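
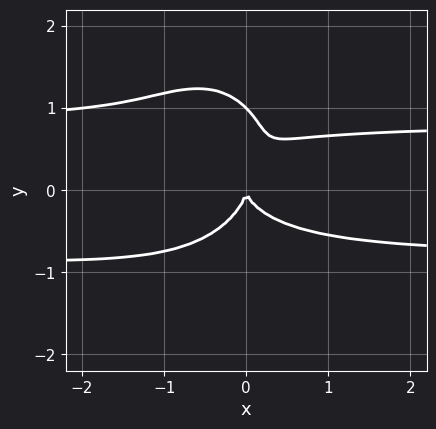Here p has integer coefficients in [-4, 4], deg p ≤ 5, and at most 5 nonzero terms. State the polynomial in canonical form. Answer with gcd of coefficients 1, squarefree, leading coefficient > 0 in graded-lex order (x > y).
3*x^2*y^2 + 2*y^4 + 2*x*y^2 - 2*y^3 - 2*x^2

1. deg p = 4. A generic line meets the curve in up to 4 points.
2. Checking where it meets the axes: one x-axis crossing is at x = 0; the y-axis gridline crossings are at y ∈ {0, 1}.
3. Matching integer coefficients to the picture gives p.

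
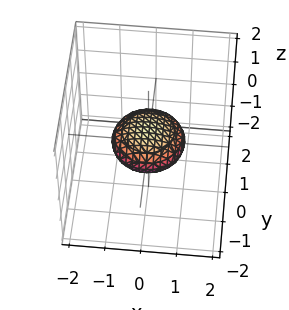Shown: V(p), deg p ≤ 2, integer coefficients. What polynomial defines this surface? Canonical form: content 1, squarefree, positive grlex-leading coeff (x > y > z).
(a) The degree is 2 — no degree-1 surface has this shape.
(b) By symmetry, every cross-section ⟂ z is a circle, so x, y appear only via x² + y².
(c) From the visible intercepts: the x-axis gridline crossings are at x ∈ {-1, 1}; a circular section at z = 0 has radius exactly 1; the y-axis gridline crossings are at y ∈ {-1, 1}.
(d) Solving for integer coefficients yields p as stated.

x^2 + y^2 + 3*z^2 - 1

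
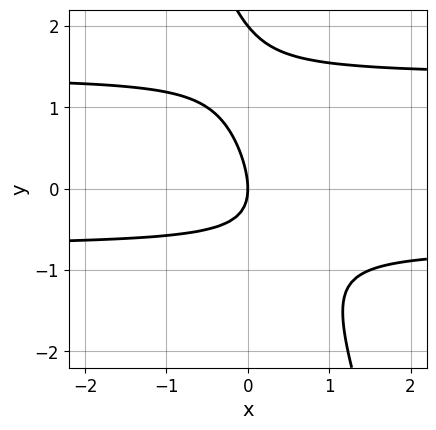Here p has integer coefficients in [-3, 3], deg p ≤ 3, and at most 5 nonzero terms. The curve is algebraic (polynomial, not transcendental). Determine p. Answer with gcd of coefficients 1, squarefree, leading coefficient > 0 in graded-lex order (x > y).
3*x*y^2 + y^3 - 2*x*y - 2*y^2 - 3*x

(a) The degree is 3 — a generic line meets the curve in up to 3 points.
(b) Against the integer gridlines: one x-axis crossing is at x = 0; the y-axis gridline crossings are at y ∈ {0, 2}.
(c) Fitting integer coefficients to these (and the overall shape) gives p.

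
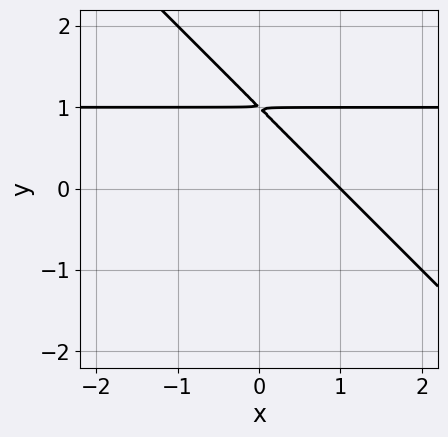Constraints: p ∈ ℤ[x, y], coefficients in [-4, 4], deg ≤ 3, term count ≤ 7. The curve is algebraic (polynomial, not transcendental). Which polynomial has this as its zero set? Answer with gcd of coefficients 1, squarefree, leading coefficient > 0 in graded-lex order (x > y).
x*y + y^2 - x - 2*y + 1

deg p = 2. A generic line meets the curve in up to 2 points.
From the axis intercepts and sections: one x-axis crossing is at x = 1.
Solving for integer coefficients yields p as stated.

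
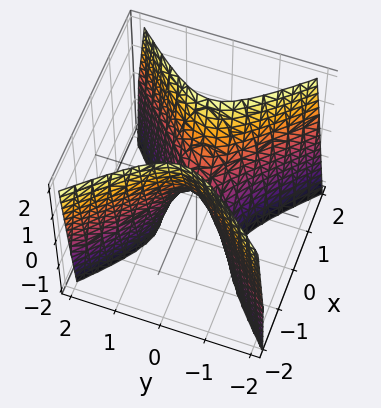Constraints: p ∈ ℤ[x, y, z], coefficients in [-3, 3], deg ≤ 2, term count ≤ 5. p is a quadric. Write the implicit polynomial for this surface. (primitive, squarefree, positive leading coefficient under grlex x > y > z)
3*x^2 - 3*y^2 - z

(a) deg p = 2.
(b) Symmetries: mirror symmetry y ↦ −y ⇒ only even powers of y; mirror symmetry x ↦ −x ⇒ only even powers of x.
(c) Against the integer gridlines: one x-axis crossing is at x = 0; it meets the y-axis at y = 0 (among the integer gridlines).
(d) The integer polynomial consistent with all of this is the stated p.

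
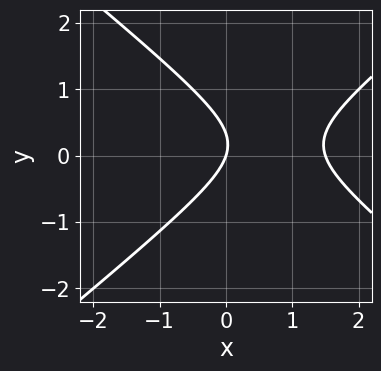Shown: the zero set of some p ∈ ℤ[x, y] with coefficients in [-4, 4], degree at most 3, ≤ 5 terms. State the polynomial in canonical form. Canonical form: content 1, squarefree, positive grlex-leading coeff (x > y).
2*x^2 - 3*y^2 - 3*x + y

(a) deg p = 2. The shape is more complex than any degree-1 curve.
(b) Against the integer gridlines: it meets the x-axis at x = 0 (among the integer gridlines); it meets the y-axis at y = 0 (among the integer gridlines).
(c) These observations pin down the coefficients.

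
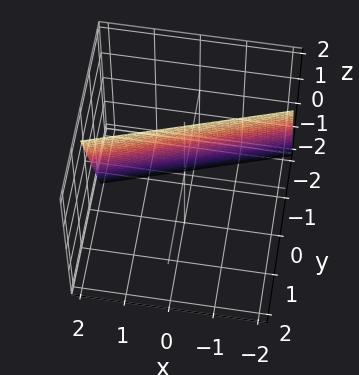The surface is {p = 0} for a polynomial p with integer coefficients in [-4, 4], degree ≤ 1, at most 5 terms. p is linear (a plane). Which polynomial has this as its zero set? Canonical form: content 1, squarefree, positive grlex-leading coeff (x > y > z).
First, the degree is 1 — the surface is flat (a plane).
Then, reading off the gridlines: one z-axis crossing is at z = 2; one x-axis crossing is at x = 2.
Finally, the integer polynomial consistent with all of this is the stated p.

x - 3*y + z - 2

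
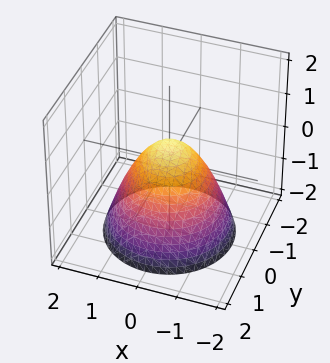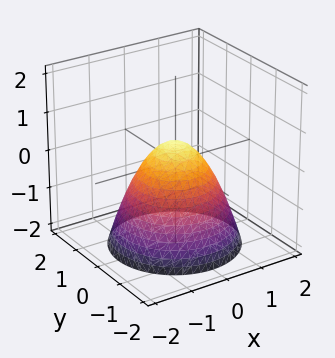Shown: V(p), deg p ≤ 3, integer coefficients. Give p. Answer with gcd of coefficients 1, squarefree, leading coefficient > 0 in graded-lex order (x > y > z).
2*x^2 + 2*y^2 + 2*z - 1

First, deg p = 2. The shape is more complex than any degree-1 surface.
Then, by symmetry, every cross-section ⟂ z is a circle, so x, y appear only via x² + y².
Next, from the visible intercepts: a circular section at z = -1 has radius between 1 and 2.
Finally, the integer polynomial consistent with all of this is the stated p.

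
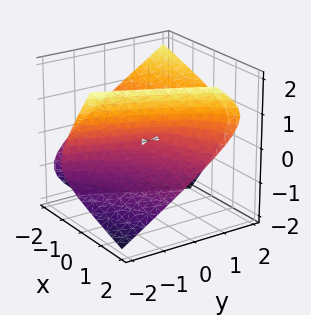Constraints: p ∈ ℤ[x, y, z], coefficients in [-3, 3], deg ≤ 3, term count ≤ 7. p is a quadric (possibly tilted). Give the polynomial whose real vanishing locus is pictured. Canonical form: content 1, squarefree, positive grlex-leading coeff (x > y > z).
(a) deg p = 2. The shape is more complex than any degree-1 surface.
(b) Observable constraints: it crosses the y-axis at the gridline y = 0; one x-axis crossing is at x = 0; it meets the z-axis at z = 0 (among the integer gridlines).
(c) Matching integer coefficients to the picture gives p.

x^2 - 3*x*y + 3*x*z + y^2 - 3*z^2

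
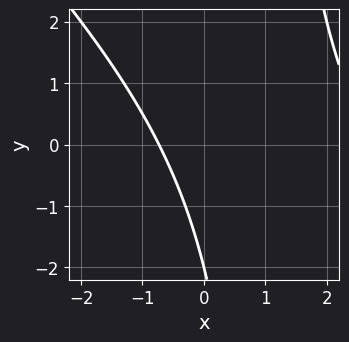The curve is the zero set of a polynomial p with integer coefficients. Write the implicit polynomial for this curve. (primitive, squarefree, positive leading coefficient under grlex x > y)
x^2 + x*y - 2*x - y - 2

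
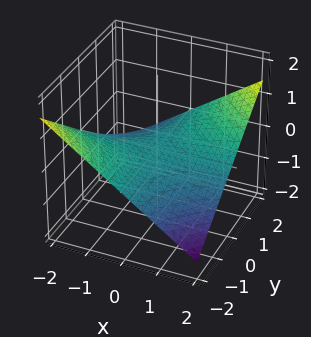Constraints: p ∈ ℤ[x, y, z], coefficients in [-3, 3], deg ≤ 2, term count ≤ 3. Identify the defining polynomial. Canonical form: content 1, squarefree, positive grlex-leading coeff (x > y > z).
x*y - 3*z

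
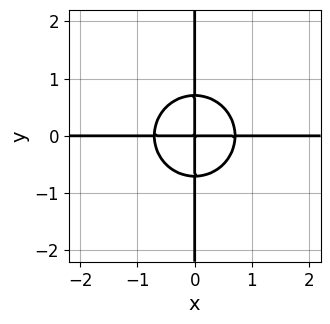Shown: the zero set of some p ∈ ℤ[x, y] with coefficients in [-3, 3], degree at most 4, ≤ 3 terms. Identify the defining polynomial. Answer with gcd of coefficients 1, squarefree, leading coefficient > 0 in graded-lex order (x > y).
2*x^3*y + 2*x*y^3 - x*y

First, deg p = 4.
Next, against the integer gridlines: the visible y-axis segment lies entirely on the curve; the visible x-axis segment lies entirely on the curve.
Finally, putting this together gives p.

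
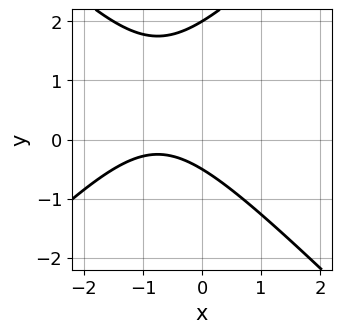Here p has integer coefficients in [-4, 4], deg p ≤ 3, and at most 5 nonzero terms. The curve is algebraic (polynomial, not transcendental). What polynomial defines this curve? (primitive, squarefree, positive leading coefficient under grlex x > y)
1. Degree: the shape is more complex than any degree-1 curve, so deg p = 2.
2. Checking where it meets the axes: it crosses the y-axis at the gridline y = 2; it misses every integer gridline on the x-axis.
3. Fitting integer coefficients to these (and the overall shape) gives p.

2*x^2 - 2*y^2 + 3*x + 3*y + 2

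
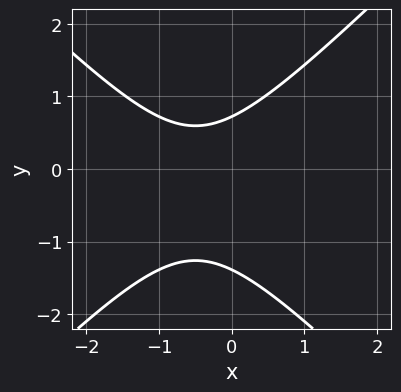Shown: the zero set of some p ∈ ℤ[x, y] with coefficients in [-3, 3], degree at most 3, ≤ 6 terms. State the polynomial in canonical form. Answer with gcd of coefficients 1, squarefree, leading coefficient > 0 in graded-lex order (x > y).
3*x^2 - 3*y^2 + 3*x - 2*y + 3

First, deg p = 2. A generic line meets the curve in up to 2 points.
Then, reading off the gridlines: the curve avoids every integer x-axis point in the box.
Finally, matching integer coefficients to the picture gives p.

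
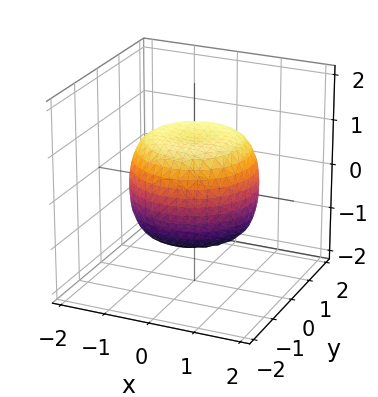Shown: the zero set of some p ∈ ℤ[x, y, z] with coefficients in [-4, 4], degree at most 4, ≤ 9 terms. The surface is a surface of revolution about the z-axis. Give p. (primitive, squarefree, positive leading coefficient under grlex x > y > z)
2*x^4 + 4*x^2*y^2 + 2*y^4 - 2*x^2 - 2*y^2 + 3*z^2 - 3

(a) Degree: the shape is more complex than any degree-3 surface, so deg p = 4.
(b) By symmetry, every cross-section ⟂ z is a circle, so x, y appear only via x² + y².
(c) Checking where it meets the axes: a circular section at z = 1 has radius exactly 1; the z-axis gridline crossings are at z ∈ {-1, 1}.
(d) Assembling these constraints gives the stated polynomial.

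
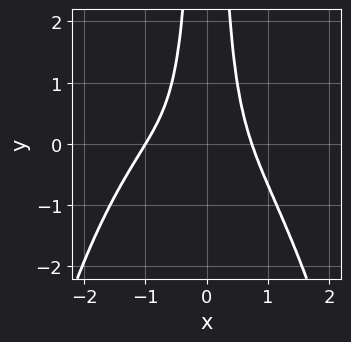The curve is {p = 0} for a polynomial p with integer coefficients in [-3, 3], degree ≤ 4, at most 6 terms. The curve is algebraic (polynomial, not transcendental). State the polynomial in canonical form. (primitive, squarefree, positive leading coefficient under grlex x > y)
2*x^4 + x^3 + 3*x^2*y - 1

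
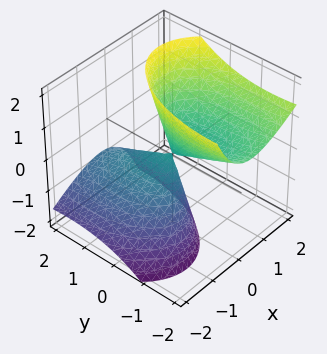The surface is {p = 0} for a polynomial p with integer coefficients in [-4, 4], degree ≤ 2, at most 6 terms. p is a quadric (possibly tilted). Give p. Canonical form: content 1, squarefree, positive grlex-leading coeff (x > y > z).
3*x^2 - 3*x*z + y^2 + 2*y*z - z^2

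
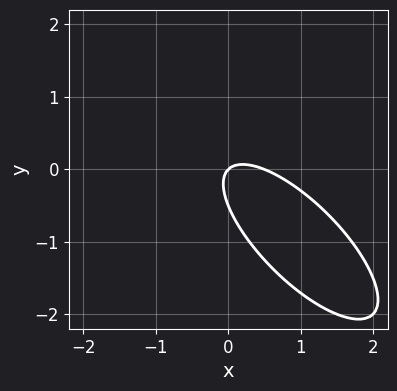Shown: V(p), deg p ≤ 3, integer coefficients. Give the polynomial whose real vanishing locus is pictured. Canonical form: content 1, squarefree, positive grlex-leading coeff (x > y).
(a) The degree is 2 — no degree-1 curve has this shape.
(b) Observable constraints: one y-axis crossing is at y = 0; it crosses the x-axis at the gridline x = 0.
(c) These observations pin down the coefficients.

2*x^2 + 3*x*y + 2*y^2 - x + y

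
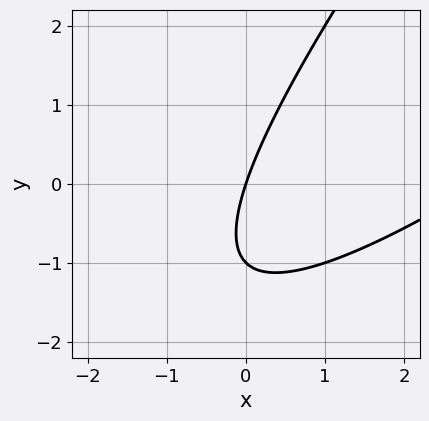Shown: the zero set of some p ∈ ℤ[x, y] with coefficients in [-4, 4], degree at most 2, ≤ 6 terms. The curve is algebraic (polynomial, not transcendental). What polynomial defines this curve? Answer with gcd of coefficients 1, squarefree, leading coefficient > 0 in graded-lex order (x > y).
x^2 - 2*x*y + y^2 - 3*x + y

1. deg p = 2.
2. Against the integer gridlines: one x-axis crossing is at x = 0; among the integer gridlines, it crosses the y-axis at y ∈ {-1, 0}.
3. Together with the visible shape, these determine p as stated.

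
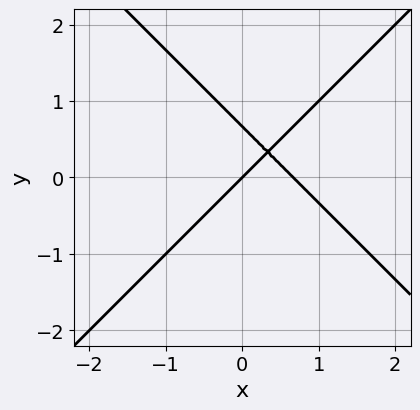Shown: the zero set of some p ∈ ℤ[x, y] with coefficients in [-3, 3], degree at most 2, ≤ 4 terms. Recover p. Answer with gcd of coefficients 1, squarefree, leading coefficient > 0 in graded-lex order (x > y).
deg p = 2. The shape is more complex than any degree-1 curve.
Against the integer gridlines: it crosses the y-axis at the gridline y = 0; it crosses the x-axis at the gridline x = 0.
Fitting integer coefficients to these (and the overall shape) gives p.

3*x^2 - 3*y^2 - 2*x + 2*y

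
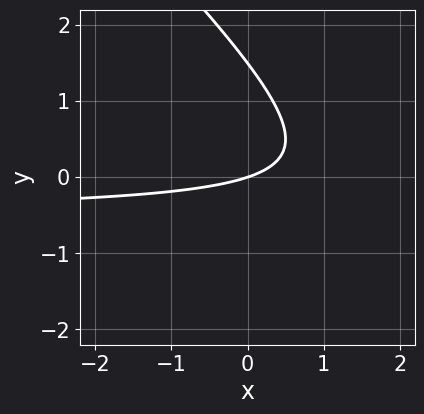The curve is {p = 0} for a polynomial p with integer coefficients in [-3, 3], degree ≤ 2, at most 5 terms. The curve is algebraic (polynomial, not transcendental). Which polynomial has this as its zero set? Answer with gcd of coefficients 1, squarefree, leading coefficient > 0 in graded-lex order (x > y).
2*x*y + 2*y^2 + x - 3*y

The degree is 2 — no degree-1 curve has this shape.
Checking where it meets the axes: it crosses the x-axis at the gridline x = 0; one y-axis crossing is at y = 0.
Putting this together gives p.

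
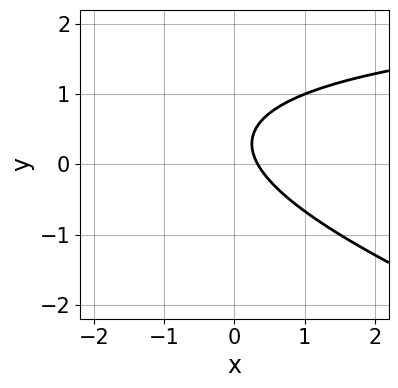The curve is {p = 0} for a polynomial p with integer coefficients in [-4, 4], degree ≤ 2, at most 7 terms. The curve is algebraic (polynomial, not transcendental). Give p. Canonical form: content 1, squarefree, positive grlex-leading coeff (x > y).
x*y + 3*y^2 - 3*x - 2*y + 1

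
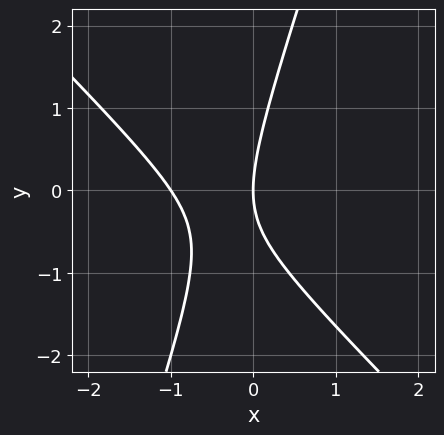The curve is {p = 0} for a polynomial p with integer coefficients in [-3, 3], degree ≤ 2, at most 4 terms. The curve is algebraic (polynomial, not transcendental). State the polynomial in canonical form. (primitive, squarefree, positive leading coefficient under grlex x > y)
3*x^2 + 2*x*y - y^2 + 3*x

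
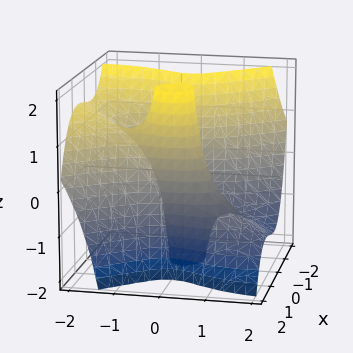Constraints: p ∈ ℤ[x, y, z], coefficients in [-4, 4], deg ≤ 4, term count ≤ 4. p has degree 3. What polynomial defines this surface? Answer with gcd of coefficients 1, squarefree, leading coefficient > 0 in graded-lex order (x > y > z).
3*x^3 + 2*y^3 + 3*y^2*z - 3*x

Degree: a generic line meets the surface in up to 3 points, so deg p = 3.
Checking where it meets the axes: every point of the z-axis in the box is on the surface; among the integer gridlines, it crosses the x-axis at x ∈ {-1, 0, 1}; one y-axis crossing is at y = 0.
Solving for integer coefficients yields p as stated.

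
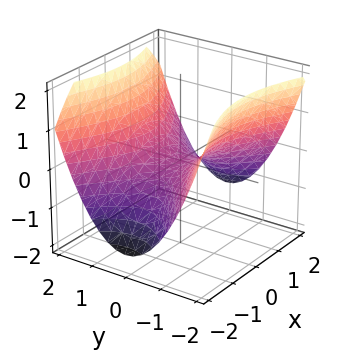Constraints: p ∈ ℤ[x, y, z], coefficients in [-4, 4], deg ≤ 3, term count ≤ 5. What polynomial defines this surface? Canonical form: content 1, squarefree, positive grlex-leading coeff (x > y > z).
x^2 - 2*y^2 + 3*z

(a) deg p = 2. A hyperbolic paraboloid; a quadric.
(b) Symmetries: it's symmetric under y → −y, forcing even powers of y; mirror symmetry x ↦ −x ⇒ only even powers of x.
(c) Reading off the gridlines: it meets the x-axis at x = 0 (among the integer gridlines); one z-axis crossing is at z = 0.
(d) Assembling these constraints gives the stated polynomial.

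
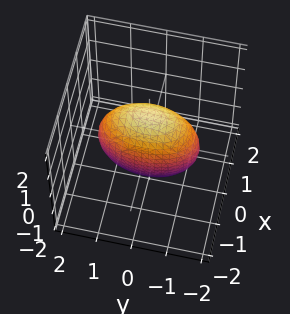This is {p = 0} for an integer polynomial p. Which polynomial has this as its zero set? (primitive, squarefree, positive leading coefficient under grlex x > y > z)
deg p = 2. A closed, bounded, convex surface; a quadric.
Symmetries: mirror symmetry x ↦ −x ⇒ only even powers of x; mirror symmetry z ↦ −z ⇒ only even powers of z; it's symmetric under y → −y, forcing even powers of y.
These observations pin down the coefficients.

3*x^2 + y^2 + z^2 - 2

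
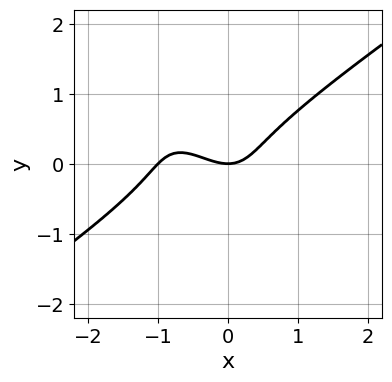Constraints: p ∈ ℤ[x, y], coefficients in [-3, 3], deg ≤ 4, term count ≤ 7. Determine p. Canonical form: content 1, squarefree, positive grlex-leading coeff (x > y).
The degree is 3 — a generic line meets the curve in up to 3 points.
Observable constraints: one y-axis crossing is at y = 0; the x-axis gridline crossings are at x ∈ {-1, 0}.
These observations pin down the coefficients.

2*x^3 - 2*x*y^2 - 3*y^3 + 2*x^2 - 2*y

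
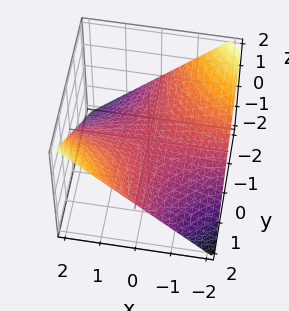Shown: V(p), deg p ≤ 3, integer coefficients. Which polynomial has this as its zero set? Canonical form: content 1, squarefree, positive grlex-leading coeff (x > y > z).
x*y - 2*z

First, degree: a saddle surface; a quadric, so deg p = 2.
Next, against the integer gridlines: every point of the y-axis in the box is on the surface; one z-axis crossing is at z = 0.
Finally, these observations pin down the coefficients. Check: (-2, 0, 0) on the x-axis lies on the surface, and p(-2, 0, 0) = 0. ✓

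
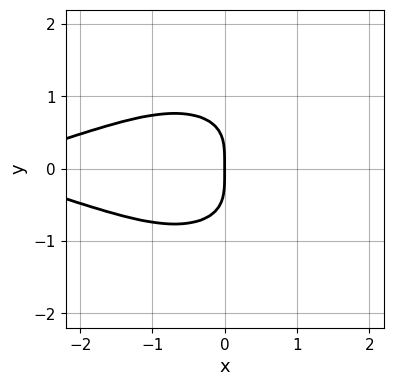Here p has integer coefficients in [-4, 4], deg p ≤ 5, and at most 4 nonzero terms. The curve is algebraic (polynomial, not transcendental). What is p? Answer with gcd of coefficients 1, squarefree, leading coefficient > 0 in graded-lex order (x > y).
2*x^2*y^2 + 3*y^4 + x^2 + 3*x

1. deg p = 4.
2. Symmetries: mirror symmetry y ↦ −y ⇒ only even powers of y.
3. From the visible intercepts: it meets the x-axis at x = 0 (among the integer gridlines); it crosses the y-axis at the gridline y = 0.
4. Fitting integer coefficients to these (and the overall shape) gives p.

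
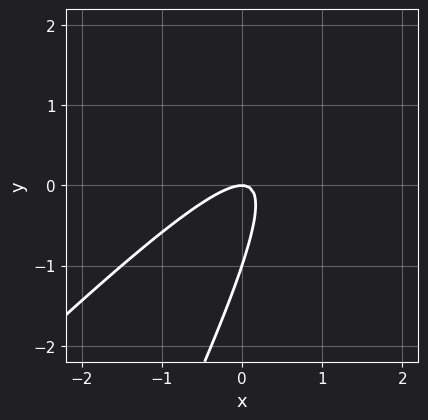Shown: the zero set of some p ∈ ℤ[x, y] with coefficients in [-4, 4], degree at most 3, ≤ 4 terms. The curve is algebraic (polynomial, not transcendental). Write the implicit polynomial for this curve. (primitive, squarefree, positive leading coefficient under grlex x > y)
(a) deg p = 2.
(b) Observable constraints: among the integer gridlines, it crosses the y-axis at y ∈ {-1, 0}; it crosses the x-axis at the gridline x = 0.
(c) Together with the visible shape, these determine p as stated.

2*x^2 - 3*x*y + y^2 + y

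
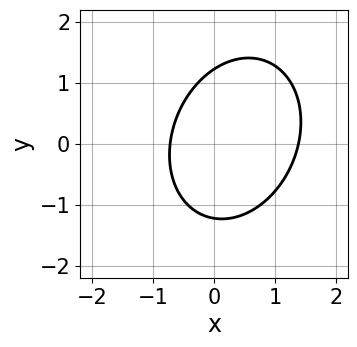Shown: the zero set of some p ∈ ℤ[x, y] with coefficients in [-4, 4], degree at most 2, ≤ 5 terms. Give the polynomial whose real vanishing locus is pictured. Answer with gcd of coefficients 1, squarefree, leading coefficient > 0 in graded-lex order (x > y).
(a) deg p = 2. The shape is more complex than any degree-1 curve.
(b) The integer polynomial consistent with all of this is the stated p.

3*x^2 - x*y + 2*y^2 - 2*x - 3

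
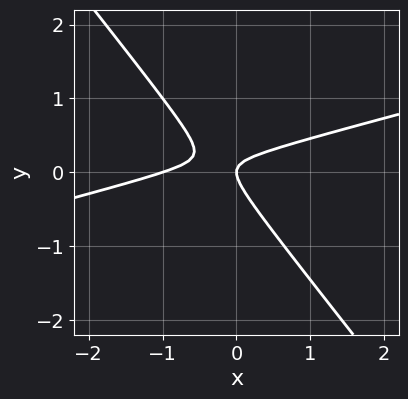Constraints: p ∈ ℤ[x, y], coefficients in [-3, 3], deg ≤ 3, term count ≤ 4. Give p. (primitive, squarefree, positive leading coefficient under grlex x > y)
x^2 - 3*x*y - 3*y^2 + x

(a) Degree: a generic line meets the curve in up to 2 points, so deg p = 2.
(b) From the visible intercepts: one y-axis crossing is at y = 0; the x-axis gridline crossings are at x ∈ {-1, 0}.
(c) Matching integer coefficients to the picture gives p.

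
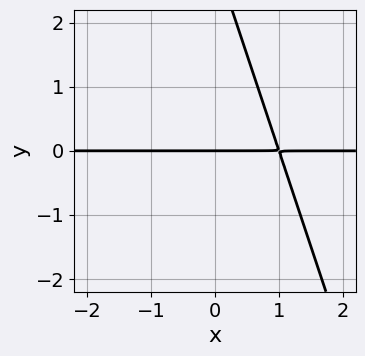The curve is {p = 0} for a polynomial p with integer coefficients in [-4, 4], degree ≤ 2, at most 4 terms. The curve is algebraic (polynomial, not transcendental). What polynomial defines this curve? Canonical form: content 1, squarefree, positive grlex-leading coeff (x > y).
3*x*y + y^2 - 3*y

(a) Degree: no degree-1 curve has this shape, so deg p = 2.
(b) Checking where it meets the axes: one y-axis crossing is at y = 0; the visible x-axis segment lies entirely on the curve.
(c) The integer polynomial consistent with all of this is the stated p.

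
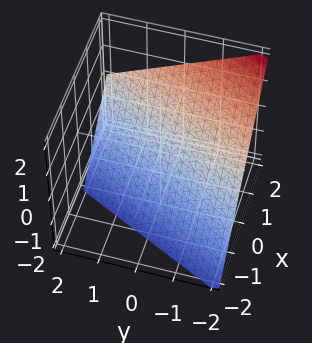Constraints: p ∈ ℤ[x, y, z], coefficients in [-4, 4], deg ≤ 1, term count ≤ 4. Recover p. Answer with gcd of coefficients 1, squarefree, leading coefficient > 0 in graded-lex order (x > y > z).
deg p = 1.
Reading off the gridlines: it meets the x-axis at x = 1 (among the integer gridlines); it meets the y-axis at y = -2 (among the integer gridlines); one z-axis crossing is at z = -1.
These observations pin down the coefficients.

2*x - y - 2*z - 2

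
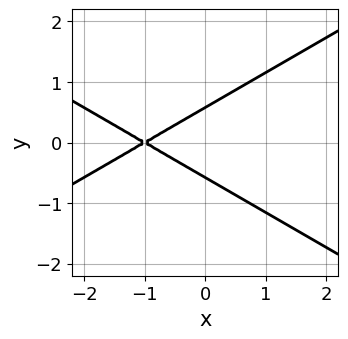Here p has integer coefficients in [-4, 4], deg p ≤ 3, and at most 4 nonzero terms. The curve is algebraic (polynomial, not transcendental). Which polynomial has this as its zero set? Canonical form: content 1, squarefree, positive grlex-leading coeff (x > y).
x^2 - 3*y^2 + 2*x + 1

First, the degree is 2 — a generic line meets the curve in up to 2 points.
Next, symmetries: it's symmetric under y → −y, forcing even powers of y.
Next, observable constraints: one x-axis crossing is at x = -1.
Finally, these observations pin down the coefficients.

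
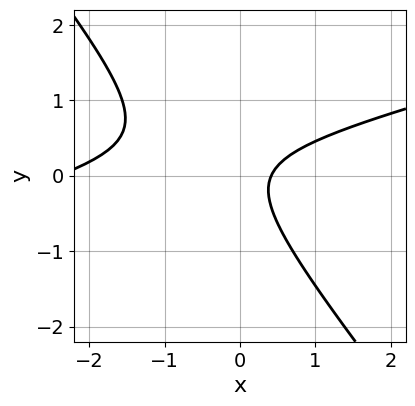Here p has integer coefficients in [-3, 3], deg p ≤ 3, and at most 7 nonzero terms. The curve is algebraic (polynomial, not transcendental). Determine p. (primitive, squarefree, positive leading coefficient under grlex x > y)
x^2 - 3*x*y - 3*y^2 + 2*x - 1

First, degree: the shape is more complex than any degree-1 curve, so deg p = 2.
Then, from the axis intercepts and sections: no y-intercept at any integer in the box.
Finally, the integer polynomial consistent with all of this is the stated p.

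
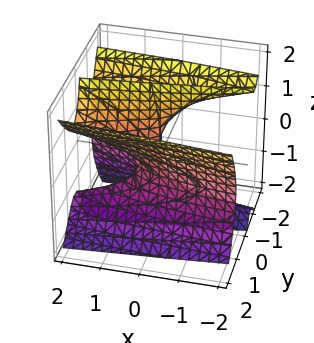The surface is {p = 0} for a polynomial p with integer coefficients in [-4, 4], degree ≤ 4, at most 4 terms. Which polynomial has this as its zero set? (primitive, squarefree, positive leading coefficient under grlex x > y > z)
3*y^3 - 2*y*z^2 - 3*y^2 + x

(a) The degree is 3 — the shape is more complex than any degree-2 surface.
(b) Checking where it meets the axes: every point of the z-axis in the box is on the surface; the y-axis gridline crossings are at y ∈ {0, 1}.
(c) Fitting integer coefficients to these (and the overall shape) gives p.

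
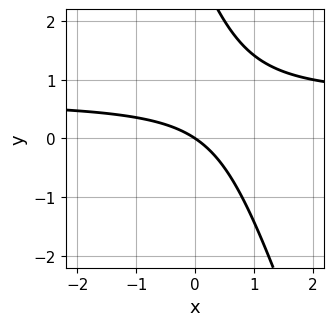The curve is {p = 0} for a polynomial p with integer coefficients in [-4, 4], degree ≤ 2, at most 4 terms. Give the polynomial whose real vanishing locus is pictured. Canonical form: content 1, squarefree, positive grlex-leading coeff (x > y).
3*x*y + y^2 - 2*x - 3*y

1. The degree is 2 — a generic line meets the curve in up to 2 points.
2. From the visible intercepts: one y-axis crossing is at y = 0; it crosses the x-axis at the gridline x = 0.
3. These observations pin down the coefficients.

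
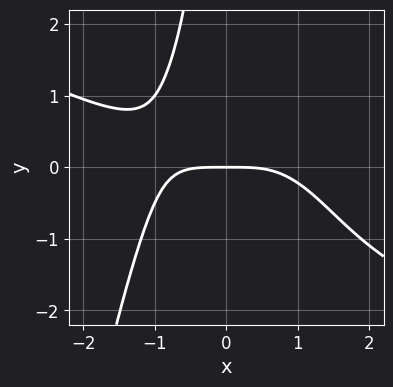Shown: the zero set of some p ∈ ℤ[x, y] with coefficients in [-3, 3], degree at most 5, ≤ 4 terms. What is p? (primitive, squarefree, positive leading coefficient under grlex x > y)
Degree: no degree-3 curve has this shape, so deg p = 4.
From the axis intercepts and sections: it meets the x-axis at x = 0 (among the integer gridlines); it crosses the y-axis at the gridline y = 0.
The integer polynomial consistent with all of this is the stated p.

x^4 + 2*x^3*y + 2*x*y^2 + 3*y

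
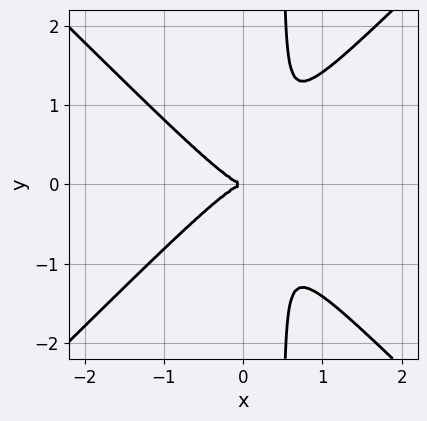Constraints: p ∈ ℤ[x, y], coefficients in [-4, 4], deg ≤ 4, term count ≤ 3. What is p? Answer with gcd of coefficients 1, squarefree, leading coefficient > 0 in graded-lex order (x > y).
2*x^3 - 2*x*y^2 + y^2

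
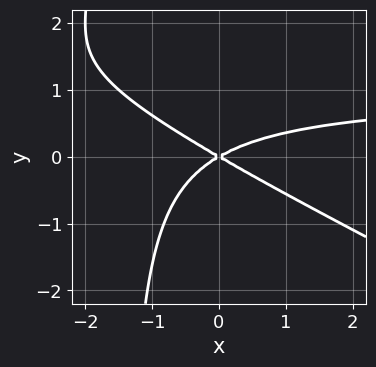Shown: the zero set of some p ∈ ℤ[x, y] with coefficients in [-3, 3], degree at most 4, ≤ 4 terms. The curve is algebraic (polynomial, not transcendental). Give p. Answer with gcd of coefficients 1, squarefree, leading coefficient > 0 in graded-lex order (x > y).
1. Degree: the shape is more complex than any degree-2 curve, so deg p = 3.
2. From the visible intercepts: it meets the x-axis at x = 0 (among the integer gridlines); one y-axis crossing is at y = 0.
3. These observations pin down the coefficients.

x^2*y + 2*x*y^2 - x^2 + 3*y^2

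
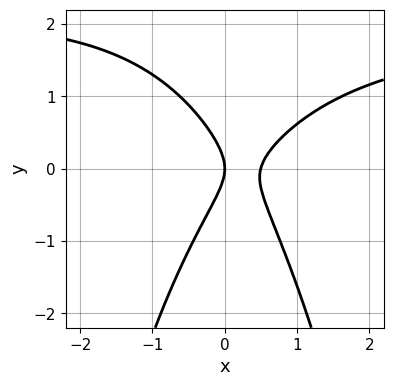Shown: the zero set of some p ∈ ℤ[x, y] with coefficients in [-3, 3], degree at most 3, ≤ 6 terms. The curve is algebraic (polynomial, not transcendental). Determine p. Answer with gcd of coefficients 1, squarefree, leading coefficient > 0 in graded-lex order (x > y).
x^2*y - 2*x^2 + y^2 + x

1. deg p = 3. The shape is more complex than any degree-2 curve.
2. From the axis intercepts and sections: it crosses the x-axis at the gridline x = 0; one y-axis crossing is at y = 0.
3. Together with the visible shape, these determine p as stated.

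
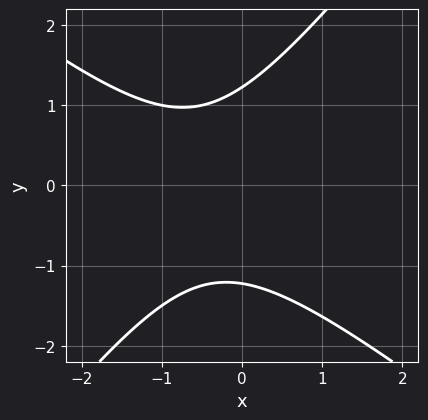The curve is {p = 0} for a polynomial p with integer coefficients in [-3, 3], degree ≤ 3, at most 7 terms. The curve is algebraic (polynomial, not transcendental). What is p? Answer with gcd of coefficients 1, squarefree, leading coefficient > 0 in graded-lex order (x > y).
2*x^2 + x*y - 2*y^2 + 2*x + 3

1. The degree is 2 — the shape is more complex than any degree-1 curve.
2. Checking where it meets the axes: the curve avoids every integer x-axis point in the box.
3. These observations pin down the coefficients.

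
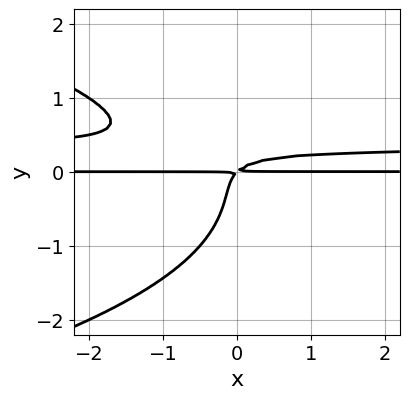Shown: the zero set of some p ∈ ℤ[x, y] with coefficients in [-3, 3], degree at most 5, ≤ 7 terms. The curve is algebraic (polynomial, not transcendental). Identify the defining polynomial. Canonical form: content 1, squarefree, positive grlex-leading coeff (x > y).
2*y^4 + 3*x*y^2 + y^3 - x*y + y^2

Degree: no degree-3 curve has this shape, so deg p = 4.
Observable constraints: every point of the x-axis in the box is on the curve.
Solving for integer coefficients yields p as stated.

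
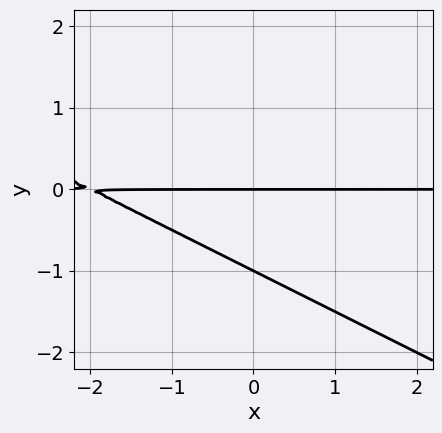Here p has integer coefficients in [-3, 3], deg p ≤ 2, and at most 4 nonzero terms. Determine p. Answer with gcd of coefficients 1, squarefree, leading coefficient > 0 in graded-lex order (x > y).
(a) Degree: the shape is more complex than any degree-1 curve, so deg p = 2.
(b) From the axis intercepts and sections: among the integer gridlines, it crosses the y-axis at y ∈ {-1, 0}; the visible x-axis segment lies entirely on the curve.
(c) Fitting integer coefficients to these (and the overall shape) gives p.

x*y + 2*y^2 + 2*y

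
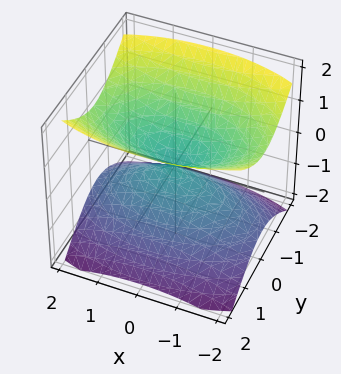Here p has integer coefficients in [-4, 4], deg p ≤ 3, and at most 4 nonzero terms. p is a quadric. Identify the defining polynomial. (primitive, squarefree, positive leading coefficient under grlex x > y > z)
x^2 + 3*y^2 - 3*z^2

There are 2 components. They look like related sheets of one shape, so recover p as a whole.
deg p = 2. A double cone through the origin; a quadric.
Symmetries: mirror symmetry z ↦ −z ⇒ only even powers of z; the x ↦ −x reflection is a symmetry, so x appears only in even powers; it's symmetric under y → −y, forcing even powers of y.
Against the integer gridlines: it meets the z-axis at z = 0 (among the integer gridlines); it crosses the x-axis at the gridline x = 0; it crosses the y-axis at the gridline y = 0.
Putting this together gives p.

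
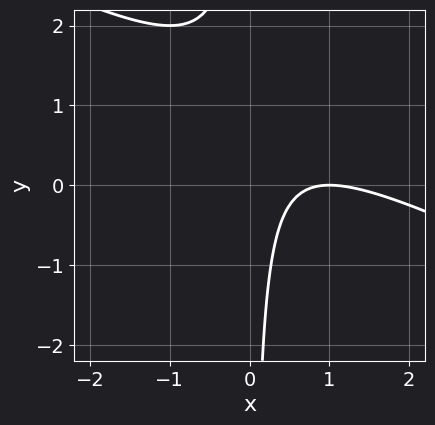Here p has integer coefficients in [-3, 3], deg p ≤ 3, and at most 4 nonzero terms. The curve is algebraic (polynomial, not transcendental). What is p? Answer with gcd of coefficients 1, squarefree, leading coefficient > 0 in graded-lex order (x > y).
x^2 + 2*x*y - 2*x + 1

The degree is 2 — no degree-1 curve has this shape.
From the axis intercepts and sections: it misses every integer gridline on the y-axis; it crosses the x-axis at the gridline x = 1.
These observations pin down the coefficients.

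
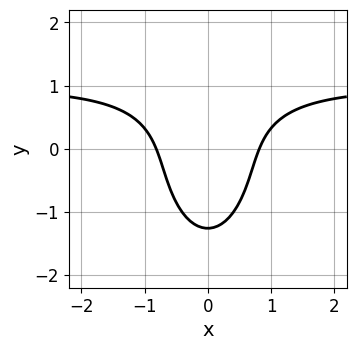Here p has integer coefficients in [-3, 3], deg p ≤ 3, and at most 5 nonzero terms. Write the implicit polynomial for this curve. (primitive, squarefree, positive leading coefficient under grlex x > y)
3*x^2*y + y^3 - 3*x^2 + 2

1. Degree: the shape is more complex than any degree-2 curve, so deg p = 3.
2. Symmetries: the x ↦ −x reflection is a symmetry, so x appears only in even powers.
3. The integer polynomial consistent with all of this is the stated p.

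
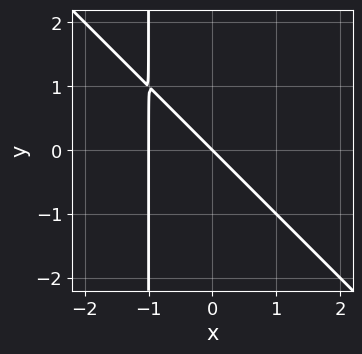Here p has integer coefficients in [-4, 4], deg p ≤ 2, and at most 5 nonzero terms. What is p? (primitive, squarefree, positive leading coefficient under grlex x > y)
(a) The degree is 2 — the shape is more complex than any degree-1 curve.
(b) Checking where it meets the axes: among the integer gridlines, it crosses the x-axis at x ∈ {-1, 0}; it crosses the y-axis at the gridline y = 0.
(c) The integer polynomial consistent with all of this is the stated p.

x^2 + x*y + x + y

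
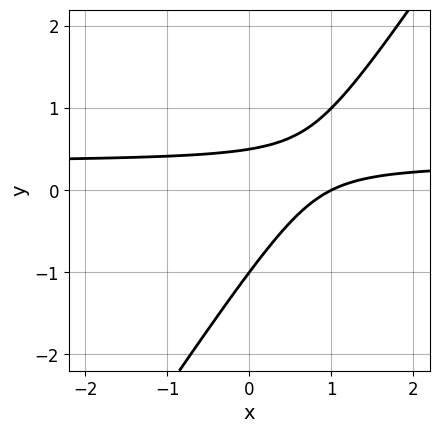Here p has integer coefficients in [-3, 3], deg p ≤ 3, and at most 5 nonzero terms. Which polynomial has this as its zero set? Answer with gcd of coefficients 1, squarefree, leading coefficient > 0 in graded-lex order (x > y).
3*x*y - 2*y^2 - x - y + 1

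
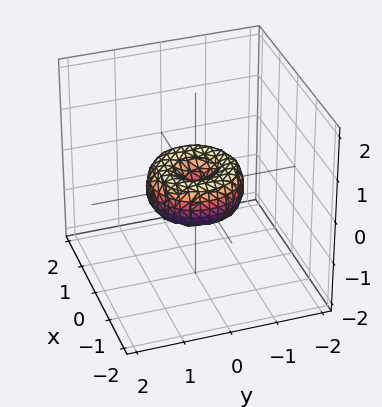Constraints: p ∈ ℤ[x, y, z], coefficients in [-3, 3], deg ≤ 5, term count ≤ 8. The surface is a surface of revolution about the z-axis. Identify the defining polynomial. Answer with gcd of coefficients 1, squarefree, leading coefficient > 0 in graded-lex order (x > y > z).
x^4 + 2*x^2*y^2 + y^4 - x^2 - y^2 + z^2

1. deg p = 4.
2. Symmetries: rotational symmetry about the z-axis ⇒ p depends on x, y only through x² + y².
3. From the axis intercepts and sections: the y-axis gridline crossings are at y ∈ {-1, 0, 1}; it meets the z-axis at z = 0 (among the integer gridlines); a circular section at z = 0 has radius exactly 1.
4. Assembling these constraints gives the stated polynomial.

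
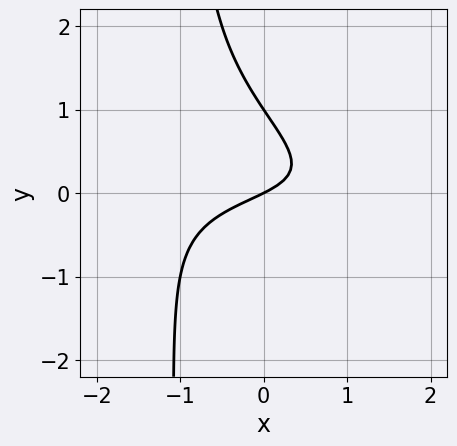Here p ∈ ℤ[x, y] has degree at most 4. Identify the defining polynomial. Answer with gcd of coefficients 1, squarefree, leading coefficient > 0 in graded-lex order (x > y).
x^2*y + 2*x*y^2 + 2*y^2 + x - 2*y

First, the degree is 3 — a generic line meets the curve in up to 3 points.
Next, observable constraints: one x-axis crossing is at x = 0; among the integer gridlines, it crosses the y-axis at y ∈ {0, 1}.
Finally, solving for integer coefficients yields p as stated.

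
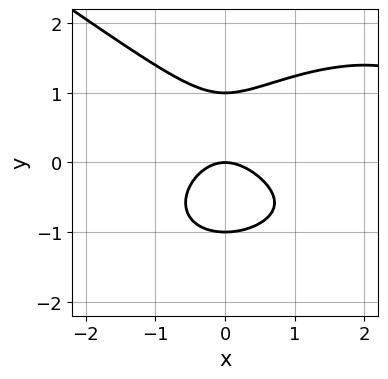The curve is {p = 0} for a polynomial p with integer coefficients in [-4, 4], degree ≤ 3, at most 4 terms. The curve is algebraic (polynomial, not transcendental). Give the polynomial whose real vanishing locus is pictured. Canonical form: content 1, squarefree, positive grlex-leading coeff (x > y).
x^3 + 3*y^3 - 3*x^2 - 3*y

deg p = 3.
From the axis intercepts and sections: the y-axis gridline crossings are at y ∈ {-1, 0, 1}; it crosses the x-axis at the gridline x = 0.
Assembling these constraints gives the stated polynomial.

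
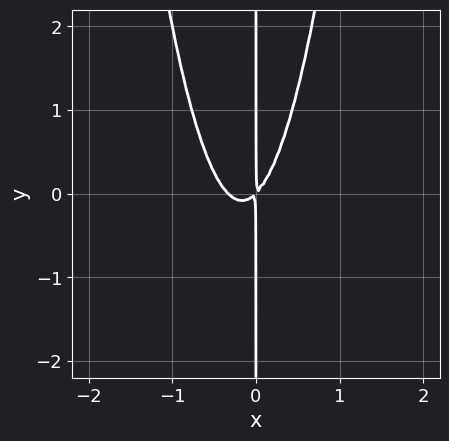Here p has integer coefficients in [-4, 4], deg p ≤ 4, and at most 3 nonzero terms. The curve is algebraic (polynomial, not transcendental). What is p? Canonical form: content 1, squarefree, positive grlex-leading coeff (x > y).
3*x^3 + x^2 - x*y

(a) deg p = 3. The shape is more complex than any degree-2 curve.
(b) Observable constraints: the visible y-axis segment lies entirely on the curve.
(c) Putting this together gives p.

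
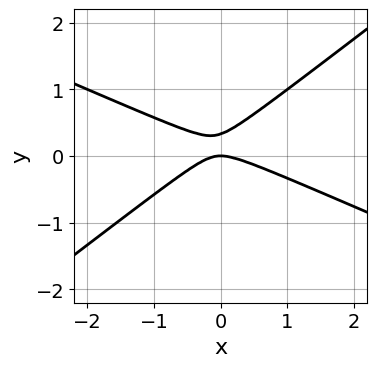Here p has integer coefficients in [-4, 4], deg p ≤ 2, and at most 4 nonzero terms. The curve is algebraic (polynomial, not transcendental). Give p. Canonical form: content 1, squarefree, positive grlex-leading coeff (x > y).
x^2 + x*y - 3*y^2 + y

(a) deg p = 2. The shape is more complex than any degree-1 curve.
(b) Against the integer gridlines: it crosses the y-axis at the gridline y = 0; it meets the x-axis at x = 0 (among the integer gridlines).
(c) The integer polynomial consistent with all of this is the stated p.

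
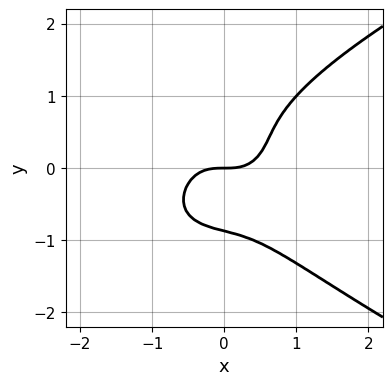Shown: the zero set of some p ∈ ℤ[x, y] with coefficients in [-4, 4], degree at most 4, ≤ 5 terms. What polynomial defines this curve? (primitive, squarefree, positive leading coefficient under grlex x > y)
Degree: the shape is more complex than any degree-3 curve, so deg p = 4.
From the axis intercepts and sections: it crosses the y-axis at the gridline y = 0; one x-axis crossing is at x = 0.
These observations pin down the coefficients.

3*y^4 - 3*x^3 - 2*x*y^2 + 2*y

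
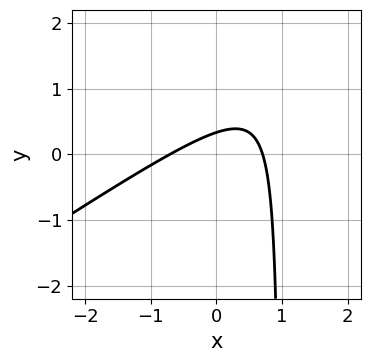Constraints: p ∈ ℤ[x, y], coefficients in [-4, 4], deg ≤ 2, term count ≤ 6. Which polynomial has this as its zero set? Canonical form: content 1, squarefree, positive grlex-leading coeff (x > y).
2*x^2 - 3*x*y + 3*y - 1

1. deg p = 2. A generic line meets the curve in up to 2 points.
2. Solving for integer coefficients yields p as stated.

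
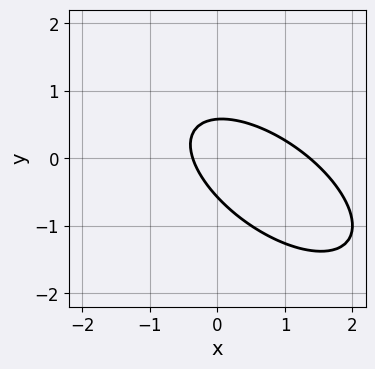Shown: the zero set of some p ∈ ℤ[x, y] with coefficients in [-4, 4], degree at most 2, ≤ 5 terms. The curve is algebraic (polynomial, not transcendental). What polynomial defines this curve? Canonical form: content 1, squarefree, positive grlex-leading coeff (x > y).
2*x^2 + 3*x*y + 3*y^2 - 2*x - 1

(a) Degree: no degree-1 curve has this shape, so deg p = 2.
(b) Putting this together gives p.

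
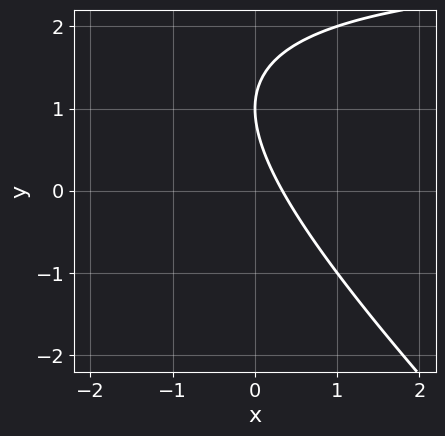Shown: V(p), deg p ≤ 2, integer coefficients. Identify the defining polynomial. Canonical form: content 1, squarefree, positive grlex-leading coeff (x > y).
(a) Degree: no degree-1 curve has this shape, so deg p = 2.
(b) From the axis intercepts and sections: it meets the y-axis at y = 1 (among the integer gridlines).
(c) Assembling these constraints gives the stated polynomial.

x*y + y^2 - 3*x - 2*y + 1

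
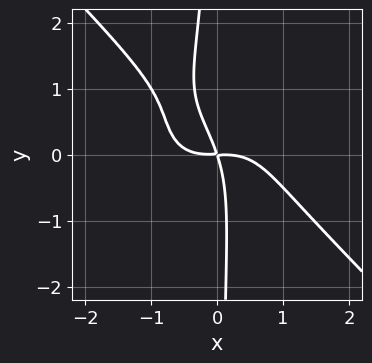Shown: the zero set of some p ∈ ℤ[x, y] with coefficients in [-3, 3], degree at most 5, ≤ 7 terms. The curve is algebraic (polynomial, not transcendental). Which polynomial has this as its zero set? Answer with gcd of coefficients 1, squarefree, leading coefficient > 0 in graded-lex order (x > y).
2*x^4 + 2*x*y^3 - 2*x*y^2 + 3*x*y + y^2

First, deg p = 4. The shape is more complex than any degree-3 curve.
Finally, solving for integer coefficients yields p as stated.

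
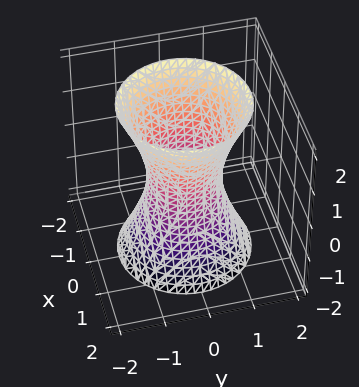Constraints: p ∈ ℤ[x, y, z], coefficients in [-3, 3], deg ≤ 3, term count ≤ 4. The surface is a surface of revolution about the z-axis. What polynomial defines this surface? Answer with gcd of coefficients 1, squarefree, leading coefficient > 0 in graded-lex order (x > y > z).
(a) Degree: no degree-1 surface has this shape, so deg p = 2.
(b) Symmetries: rotational symmetry about the z-axis ⇒ p depends on x, y only through x² + y².
(c) Observable constraints: the surface avoids every integer z-axis point in the box; a circular section at z = -2 has radius between 1 and 2.
(d) Solving for integer coefficients yields p as stated.

3*x^2 + 3*y^2 - z^2 - 2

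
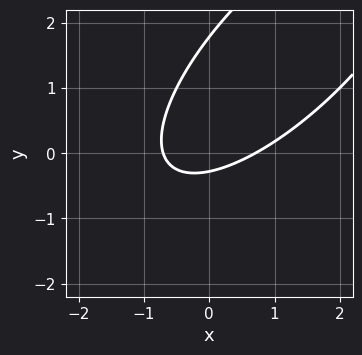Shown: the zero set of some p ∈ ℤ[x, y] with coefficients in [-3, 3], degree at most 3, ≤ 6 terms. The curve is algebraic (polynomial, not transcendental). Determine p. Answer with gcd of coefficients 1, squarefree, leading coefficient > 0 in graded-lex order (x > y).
First, deg p = 2.
Finally, solving for integer coefficients yields p as stated.

2*x^2 - 3*x*y + 2*y^2 - 3*y - 1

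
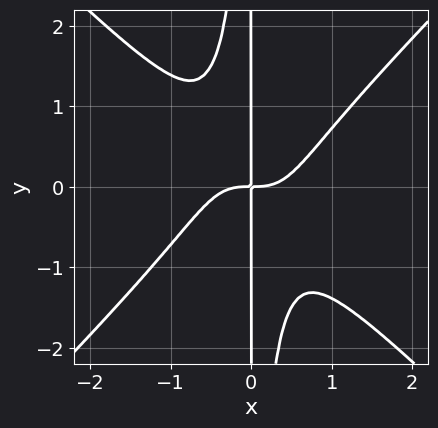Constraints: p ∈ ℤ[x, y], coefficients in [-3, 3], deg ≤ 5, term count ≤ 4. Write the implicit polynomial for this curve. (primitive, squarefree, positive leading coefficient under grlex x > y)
3*x^4 - 3*x^2*y^2 - 2*x*y

First, the degree is 4 — the shape is more complex than any degree-3 curve.
Then, observable constraints: every point of the y-axis in the box is on the curve.
Finally, fitting integer coefficients to these (and the overall shape) gives p.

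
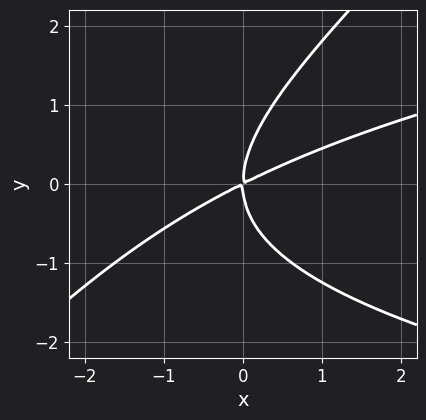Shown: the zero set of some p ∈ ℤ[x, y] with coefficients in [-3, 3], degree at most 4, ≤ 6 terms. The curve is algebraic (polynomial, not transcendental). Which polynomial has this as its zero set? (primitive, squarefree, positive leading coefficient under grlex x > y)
1. deg p = 3.
2. From the visible intercepts: one x-axis crossing is at x = 0; one y-axis crossing is at y = 0.
3. Matching integer coefficients to the picture gives p.

x*y^2 - y^3 - x^2 + 2*x*y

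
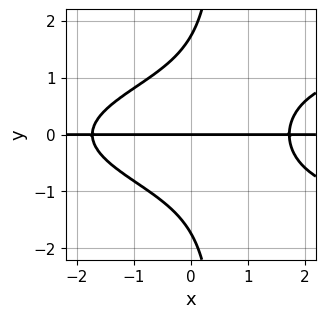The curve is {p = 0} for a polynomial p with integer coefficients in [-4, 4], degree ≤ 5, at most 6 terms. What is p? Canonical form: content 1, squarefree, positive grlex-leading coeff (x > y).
(a) The degree is 4 — the shape is more complex than any degree-3 curve.
(b) Against the integer gridlines: every point of the x-axis in the box is on the curve; it meets the y-axis at y = 0 (among the integer gridlines).
(c) Solving for integer coefficients yields p as stated.

2*x*y^3 - x^2*y - y^3 + 3*y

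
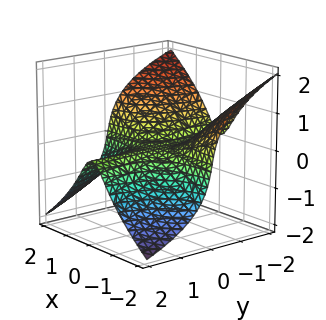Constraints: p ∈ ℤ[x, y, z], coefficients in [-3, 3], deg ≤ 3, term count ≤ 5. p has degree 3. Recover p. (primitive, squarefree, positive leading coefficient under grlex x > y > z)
x^2*y + z^3 + z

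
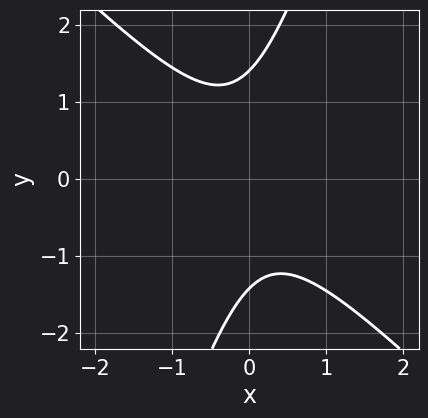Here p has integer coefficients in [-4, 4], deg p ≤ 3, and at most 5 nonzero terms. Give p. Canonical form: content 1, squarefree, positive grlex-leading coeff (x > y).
(a) deg p = 2.
(b) Checking where it meets the axes: no x-intercept at any integer in the box.
(c) Putting this together gives p.

3*x^2 + 2*x*y - y^2 + 2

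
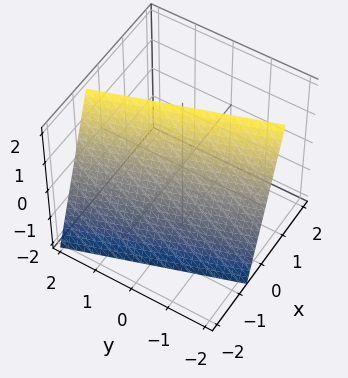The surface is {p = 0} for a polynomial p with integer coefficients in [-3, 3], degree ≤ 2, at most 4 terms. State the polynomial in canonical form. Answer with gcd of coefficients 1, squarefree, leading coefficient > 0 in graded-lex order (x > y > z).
1. deg p = 1. Every cross-section is a straight line — this is a plane.
2. From the visible intercepts: it crosses the z-axis at the gridline z = 2; one y-axis crossing is at y = -2.
3. Assembling these constraints gives the stated polynomial.

3*x + y - z + 2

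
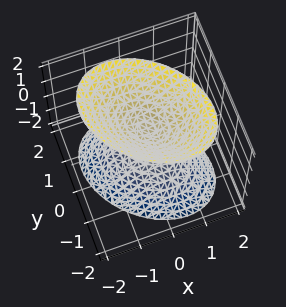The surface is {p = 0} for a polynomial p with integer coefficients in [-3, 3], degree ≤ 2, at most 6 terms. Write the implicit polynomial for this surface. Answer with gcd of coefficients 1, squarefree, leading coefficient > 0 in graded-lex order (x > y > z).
3*x^2 + 2*x*y + 3*y^2 - 2*z^2 + 1

1. There are 2 components. Treating them together as one polynomial.
2. Degree: no degree-1 surface has this shape, so deg p = 2.
3. From the axis intercepts and sections: it misses every integer gridline on the y-axis; no x-intercept at any integer in the box.
4. Together with the visible shape, these determine p as stated.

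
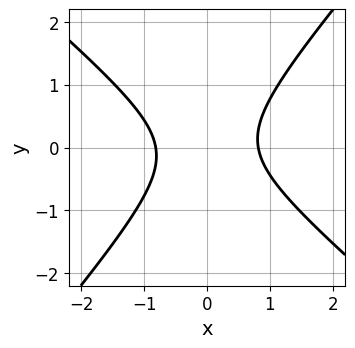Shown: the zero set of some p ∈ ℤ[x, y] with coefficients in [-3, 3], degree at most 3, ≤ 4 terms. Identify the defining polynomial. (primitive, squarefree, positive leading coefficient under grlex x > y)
3*x^2 + x*y - 3*y^2 - 2

1. The degree is 2 — no degree-1 curve has this shape.
2. Observable constraints: it misses every integer gridline on the y-axis.
3. The integer polynomial consistent with all of this is the stated p.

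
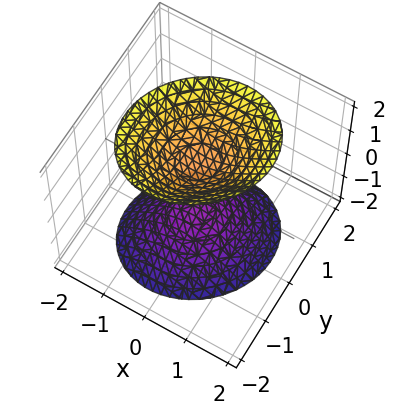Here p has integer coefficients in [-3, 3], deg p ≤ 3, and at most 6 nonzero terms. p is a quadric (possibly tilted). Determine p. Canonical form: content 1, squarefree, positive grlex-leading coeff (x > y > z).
3*x^2 - x*y + 3*y^2 - 2*z^2 + 2

1. The picture has 2 separate pieces.
2. Degree: the shape is more complex than any degree-1 surface, so deg p = 2.
3. Checking where it meets the axes: no x-intercept at any integer in the box; the surface avoids every integer y-axis point in the box.
4. Solving for integer coefficients yields p as stated.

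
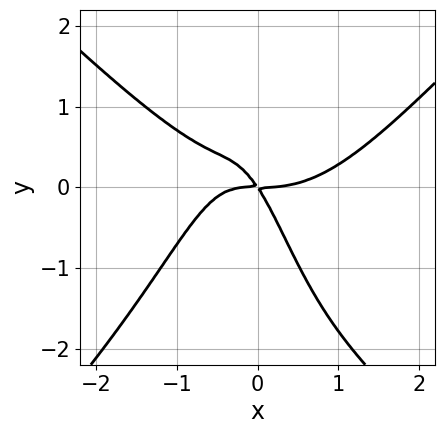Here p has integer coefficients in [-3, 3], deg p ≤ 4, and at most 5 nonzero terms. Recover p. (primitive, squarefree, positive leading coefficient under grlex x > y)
2*x^4 - 2*x^2*y^2 - 3*x^2*y - 3*x*y - 2*y^2

(a) Degree: the shape is more complex than any degree-3 curve, so deg p = 4.
(b) Checking where it meets the axes: it crosses the x-axis at the gridline x = 0; it meets the y-axis at y = 0 (among the integer gridlines).
(c) Matching integer coefficients to the picture gives p.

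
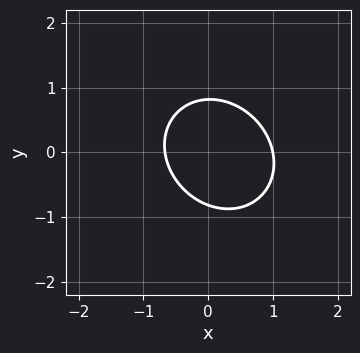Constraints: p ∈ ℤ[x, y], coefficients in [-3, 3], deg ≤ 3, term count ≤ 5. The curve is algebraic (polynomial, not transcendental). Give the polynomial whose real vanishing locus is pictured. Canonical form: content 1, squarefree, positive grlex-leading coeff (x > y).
(a) Degree: the shape is more complex than any degree-1 curve, so deg p = 2.
(b) Checking where it meets the axes: it crosses the x-axis at the gridline x = 1.
(c) These observations pin down the coefficients.

3*x^2 + x*y + 3*y^2 - x - 2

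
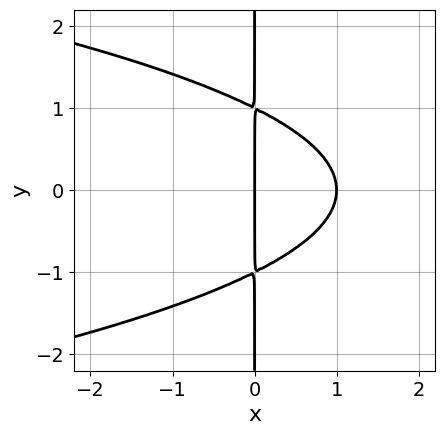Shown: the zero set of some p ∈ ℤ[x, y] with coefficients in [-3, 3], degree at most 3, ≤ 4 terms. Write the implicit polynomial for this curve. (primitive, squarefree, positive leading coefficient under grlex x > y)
First, deg p = 3. A generic line meets the curve in up to 3 points.
Next, symmetries: mirror symmetry y ↦ −y ⇒ only even powers of y.
Then, checking where it meets the axes: the visible y-axis segment lies entirely on the curve; the x-axis gridline crossings are at x ∈ {0, 1}.
Finally, matching integer coefficients to the picture gives p.

x*y^2 + x^2 - x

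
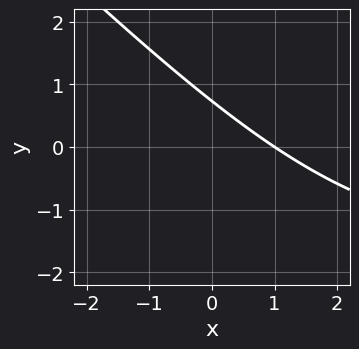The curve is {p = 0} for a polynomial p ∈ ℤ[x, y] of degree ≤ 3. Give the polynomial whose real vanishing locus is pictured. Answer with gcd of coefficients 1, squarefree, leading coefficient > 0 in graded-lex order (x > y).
1. The degree is 2 — a generic line meets the curve in up to 2 points.
2. Observable constraints: it crosses the x-axis at the gridline x = 1.
3. These observations pin down the coefficients.

x*y + y^2 + 2*x + 2*y - 2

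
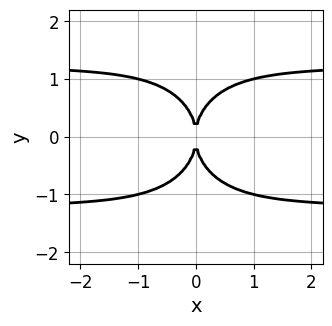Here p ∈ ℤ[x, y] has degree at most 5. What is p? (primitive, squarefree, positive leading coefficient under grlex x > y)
2*x^2*y^2 + y^4 - 3*x^2

deg p = 4. No degree-3 curve has this shape.
Symmetries: it's symmetric under y → −y, forcing even powers of y; it's symmetric under x → −x, forcing even powers of x.
From the visible intercepts: it meets the x-axis at x = 0 (among the integer gridlines); it crosses the y-axis at the gridline y = 0.
Together with the visible shape, these determine p as stated.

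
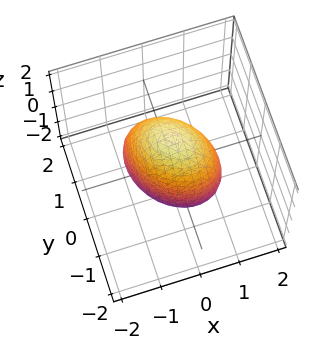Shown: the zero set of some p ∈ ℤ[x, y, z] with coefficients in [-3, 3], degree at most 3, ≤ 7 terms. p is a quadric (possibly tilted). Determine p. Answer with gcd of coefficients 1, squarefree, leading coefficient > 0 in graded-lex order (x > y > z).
1. The degree is 2 — no degree-1 surface has this shape.
2. From the visible intercepts: the y-axis gridline crossings are at y ∈ {-1, 1}; among the integer gridlines, it crosses the x-axis at x ∈ {-1, 1}.
3. Putting this together gives p.

3*x^2 + 2*x*y + 3*y^2 + z^2 - 3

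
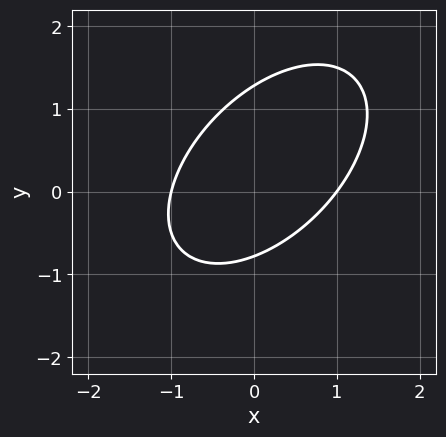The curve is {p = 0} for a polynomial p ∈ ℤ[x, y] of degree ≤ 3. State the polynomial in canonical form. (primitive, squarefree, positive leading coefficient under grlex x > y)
(a) The degree is 2 — a generic line meets the curve in up to 2 points.
(b) Against the integer gridlines: the x-axis gridline crossings are at x ∈ {-1, 1}.
(c) Solving for integer coefficients yields p as stated.

2*x^2 - 2*x*y + 2*y^2 - y - 2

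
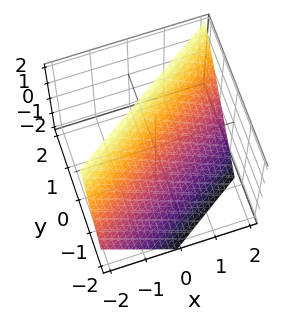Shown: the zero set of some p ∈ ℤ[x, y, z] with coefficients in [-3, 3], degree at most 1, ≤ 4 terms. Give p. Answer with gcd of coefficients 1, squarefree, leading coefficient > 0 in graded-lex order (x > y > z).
2*x - 3*y + 2*z - 2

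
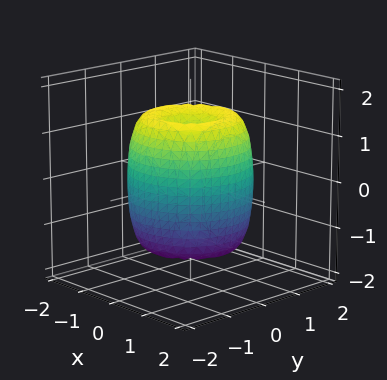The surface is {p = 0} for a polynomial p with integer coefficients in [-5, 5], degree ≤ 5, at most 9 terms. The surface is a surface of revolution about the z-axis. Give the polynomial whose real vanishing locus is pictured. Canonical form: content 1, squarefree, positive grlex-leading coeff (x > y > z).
1. Degree: no degree-3 surface has this shape, so deg p = 4.
2. Symmetry: the surface is invariant under rotation about z: p = q(x² + y², z).
3. Observable constraints: the z-axis gridline crossings are at z ∈ {-1, 1}; a circular section at z = 0 has radius between 1 and 2.
4. These observations pin down the coefficients.

2*x^4 + 4*x^2*y^2 + 2*y^4 - 3*x^2 - 3*y^2 + z^2 - 1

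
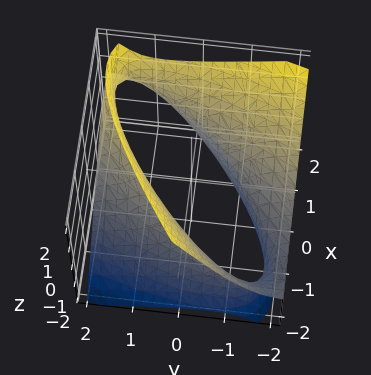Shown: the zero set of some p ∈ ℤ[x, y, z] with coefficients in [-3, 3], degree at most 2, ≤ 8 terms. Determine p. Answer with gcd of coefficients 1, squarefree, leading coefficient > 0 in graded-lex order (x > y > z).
2*x^2 - 3*x*y + y^2 + 3*y*z - 2*z^2 - 3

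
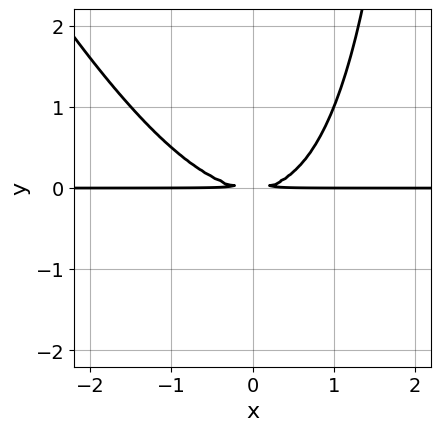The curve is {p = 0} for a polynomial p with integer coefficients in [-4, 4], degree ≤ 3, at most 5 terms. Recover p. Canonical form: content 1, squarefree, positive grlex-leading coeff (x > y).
deg p = 3.
Against the integer gridlines: every point of the x-axis in the box is on the curve.
Solving for integer coefficients yields p as stated.

2*x^2*y + x*y^2 - 3*y^2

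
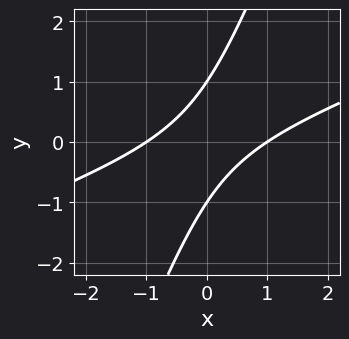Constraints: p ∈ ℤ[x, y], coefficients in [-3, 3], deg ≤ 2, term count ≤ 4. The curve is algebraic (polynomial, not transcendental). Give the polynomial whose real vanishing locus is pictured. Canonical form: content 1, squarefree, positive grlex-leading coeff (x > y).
First, degree: the shape is more complex than any degree-1 curve, so deg p = 2.
Then, reading off the gridlines: among the integer gridlines, it crosses the y-axis at y ∈ {-1, 1}; among the integer gridlines, it crosses the x-axis at x ∈ {-1, 1}.
Finally, solving for integer coefficients yields p as stated.

x^2 - 3*x*y + y^2 - 1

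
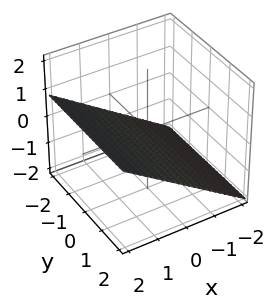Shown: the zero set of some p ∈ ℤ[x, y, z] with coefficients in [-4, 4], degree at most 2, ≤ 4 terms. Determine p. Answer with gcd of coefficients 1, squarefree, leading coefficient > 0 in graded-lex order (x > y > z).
1. Degree: the surface is flat (a plane), so deg p = 1.
2. Checking where it meets the axes: the surface avoids every integer y-axis point in the box; one x-axis crossing is at x = 1.
3. These observations pin down the coefficients.

2*x - 3*z - 2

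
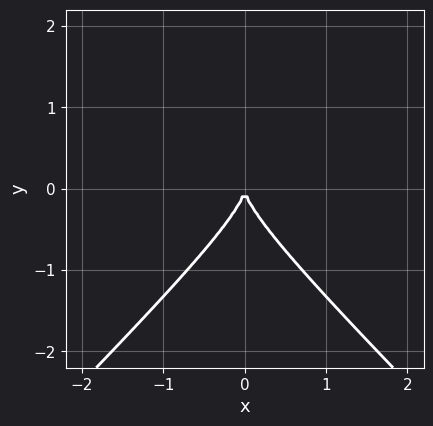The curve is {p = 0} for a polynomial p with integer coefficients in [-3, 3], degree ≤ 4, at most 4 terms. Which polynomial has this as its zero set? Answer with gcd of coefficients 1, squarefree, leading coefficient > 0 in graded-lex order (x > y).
(a) Degree: the shape is more complex than any degree-2 curve, so deg p = 3.
(b) Symmetries: the x ↦ −x reflection is a symmetry, so x appears only in even powers.
(c) Observable constraints: it crosses the x-axis at the gridline x = 0; it crosses the y-axis at the gridline y = 0.
(d) Putting this together gives p.

x^2*y - y^3 - x^2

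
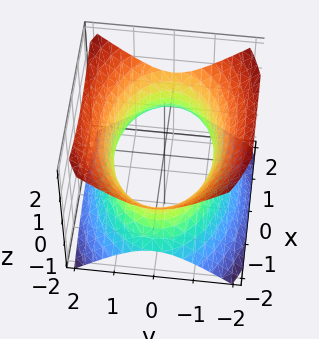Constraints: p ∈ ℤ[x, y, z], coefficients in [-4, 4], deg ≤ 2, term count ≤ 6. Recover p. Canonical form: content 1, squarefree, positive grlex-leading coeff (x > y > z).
1. The degree is 2 — an hourglass — one-sheet hyperboloid; a quadric.
2. Symmetries: mirror symmetry z ↦ −z ⇒ only even powers of z; mirror symmetry x ↦ −x ⇒ only even powers of x; the y ↦ −y reflection is a symmetry, so y appears only in even powers.
3. Against the integer gridlines: no z-intercept at any integer in the box.
4. Matching integer coefficients to the picture gives p.

x^2 + 2*y^2 - 2*z^2 - 3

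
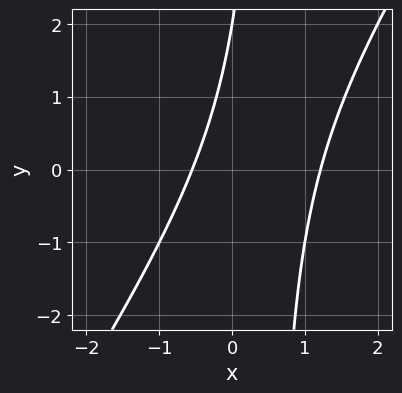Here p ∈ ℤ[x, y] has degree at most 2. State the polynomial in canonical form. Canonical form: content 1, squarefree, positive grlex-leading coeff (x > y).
3*x^2 - 2*x*y - 2*x + y - 2

The degree is 2 — the shape is more complex than any degree-1 curve.
Checking where it meets the axes: one y-axis crossing is at y = 2.
The integer polynomial consistent with all of this is the stated p.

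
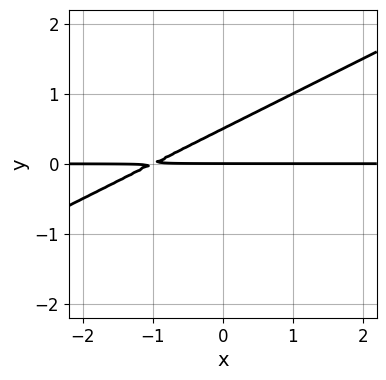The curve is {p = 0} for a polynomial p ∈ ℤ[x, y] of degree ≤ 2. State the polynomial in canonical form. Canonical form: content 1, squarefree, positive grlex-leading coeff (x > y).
x*y - 2*y^2 + y

First, degree: the shape is more complex than any degree-1 curve, so deg p = 2.
Then, reading off the gridlines: the visible x-axis segment lies entirely on the curve; one y-axis crossing is at y = 0.
Finally, solving for integer coefficients yields p as stated.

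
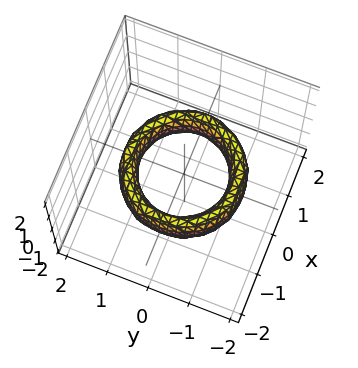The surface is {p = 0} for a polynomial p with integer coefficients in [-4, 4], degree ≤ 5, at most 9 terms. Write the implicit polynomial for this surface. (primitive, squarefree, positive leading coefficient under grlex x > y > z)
(a) deg p = 4. A generic line meets the surface in up to 4 points.
(b) Symmetries: every cross-section ⟂ z is a circle, so x, y appear only via x² + y².
(c) From the visible intercepts: the x-axis gridline crossings are at x ∈ {-1, 1}; the surface avoids every integer z-axis point in the box; among the integer gridlines, it crosses the y-axis at y ∈ {-1, 1}.
(d) The integer polynomial consistent with all of this is the stated p.

x^4 + 2*x^2*y^2 + y^4 - 3*x^2 - 3*y^2 + z^2 + 2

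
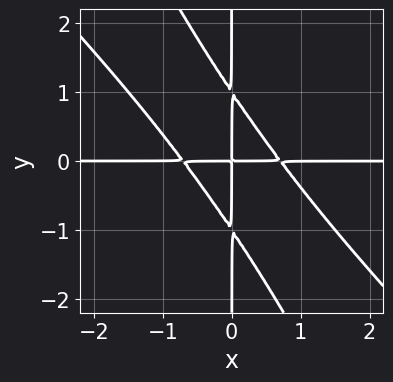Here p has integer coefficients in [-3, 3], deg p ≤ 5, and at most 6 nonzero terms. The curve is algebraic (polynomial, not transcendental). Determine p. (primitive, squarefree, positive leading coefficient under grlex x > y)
2*x^3*y + 3*x^2*y^2 + x*y^3 - x*y

(a) deg p = 4. No degree-3 curve has this shape.
(b) Reading off the gridlines: the visible y-axis segment lies entirely on the curve; the visible x-axis segment lies entirely on the curve.
(c) Putting this together gives p.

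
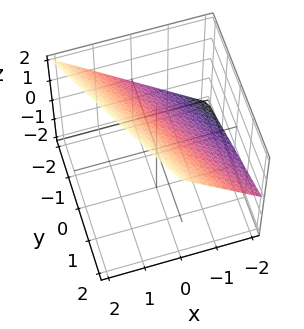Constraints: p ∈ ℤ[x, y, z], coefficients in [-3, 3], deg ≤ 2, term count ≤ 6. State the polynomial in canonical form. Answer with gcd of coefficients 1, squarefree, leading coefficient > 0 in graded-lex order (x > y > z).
2*x + y - 2*z + 2

1. The degree is 1 — the surface is flat (a plane).
2. From the visible intercepts: one z-axis crossing is at z = 1; it crosses the y-axis at the gridline y = -2.
3. Matching integer coefficients to the picture gives p. Check: (-1, 0, 0) on the x-axis lies on the surface, and p(-1, 0, 0) = 0. ✓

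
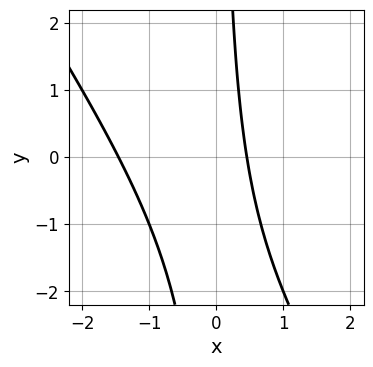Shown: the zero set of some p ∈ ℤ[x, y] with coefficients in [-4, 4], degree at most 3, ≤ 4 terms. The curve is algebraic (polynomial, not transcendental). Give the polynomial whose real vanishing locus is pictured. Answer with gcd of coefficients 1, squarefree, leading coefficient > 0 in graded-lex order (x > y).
3*x^2 + 2*x*y + 3*x - 2

First, deg p = 2. The shape is more complex than any degree-1 curve.
Next, against the integer gridlines: it misses every integer gridline on the y-axis.
Finally, fitting integer coefficients to these (and the overall shape) gives p.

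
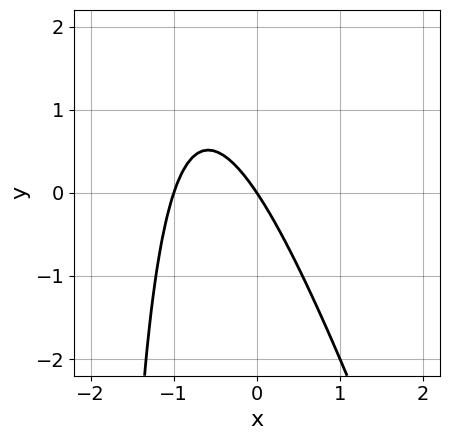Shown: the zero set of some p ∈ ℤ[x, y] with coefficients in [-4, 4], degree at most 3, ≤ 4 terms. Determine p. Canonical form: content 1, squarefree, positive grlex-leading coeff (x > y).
(a) deg p = 2. The shape is more complex than any degree-1 curve.
(b) Against the integer gridlines: it crosses the y-axis at the gridline y = 0; among the integer gridlines, it crosses the x-axis at x ∈ {-1, 0}.
(c) Solving for integer coefficients yields p as stated.

3*x^2 + x*y + 3*x + 2*y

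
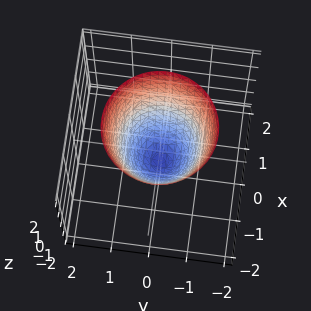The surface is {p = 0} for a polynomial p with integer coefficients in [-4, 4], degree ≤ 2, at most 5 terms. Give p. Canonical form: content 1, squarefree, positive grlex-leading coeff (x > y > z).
3*x^2 + 3*y^2 - 2*z - 2

(a) Degree: a generic line meets the surface in up to 2 points, so deg p = 2.
(b) By symmetry, every cross-section ⟂ z is a circle, so x, y appear only via x² + y².
(c) From the axis intercepts and sections: a circular section at z = 1 has radius between 1 and 2; it crosses the z-axis at the gridline z = -1.
(d) Putting this together gives p.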